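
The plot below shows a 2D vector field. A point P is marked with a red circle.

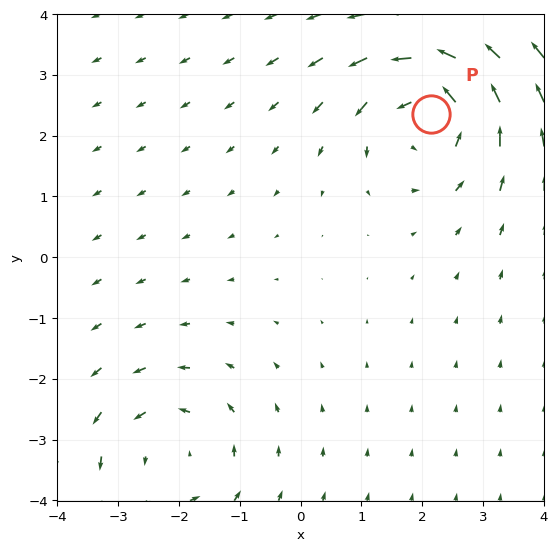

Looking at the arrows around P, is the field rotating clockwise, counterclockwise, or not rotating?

counterclockwise

Near P at (2.1, 2.3) the arrows circulate counterclockwise. The curl (z-component) there is about +4; positive curl means counterclockwise rotation.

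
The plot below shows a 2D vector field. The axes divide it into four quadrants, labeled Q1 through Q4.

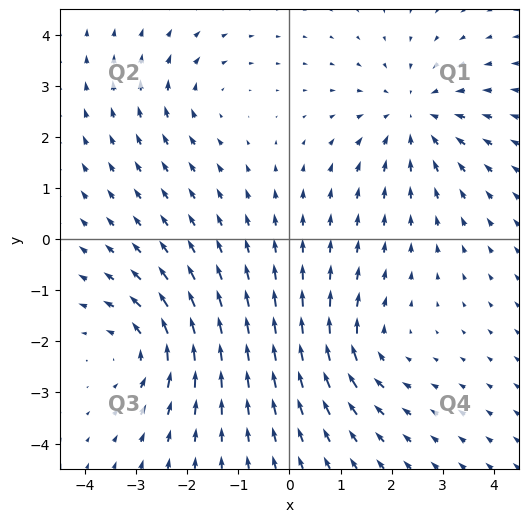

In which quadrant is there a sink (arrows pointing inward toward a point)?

Q1

The sink sits at approximately (2.4, 2.4), which lies in quadrant Q1. The divergence there is about -4, negative as expected for a sink.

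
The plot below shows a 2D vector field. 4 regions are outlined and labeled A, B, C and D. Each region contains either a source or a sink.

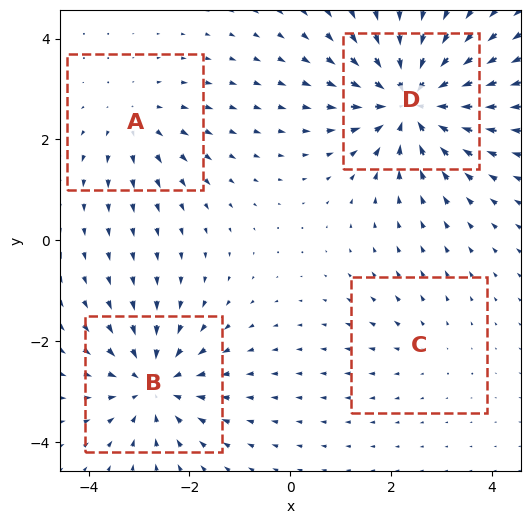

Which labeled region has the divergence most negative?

D

Divergence at each region's feature centre — A: about +3, B: about -5, C: about +2, D: about -7. Region D is most negative.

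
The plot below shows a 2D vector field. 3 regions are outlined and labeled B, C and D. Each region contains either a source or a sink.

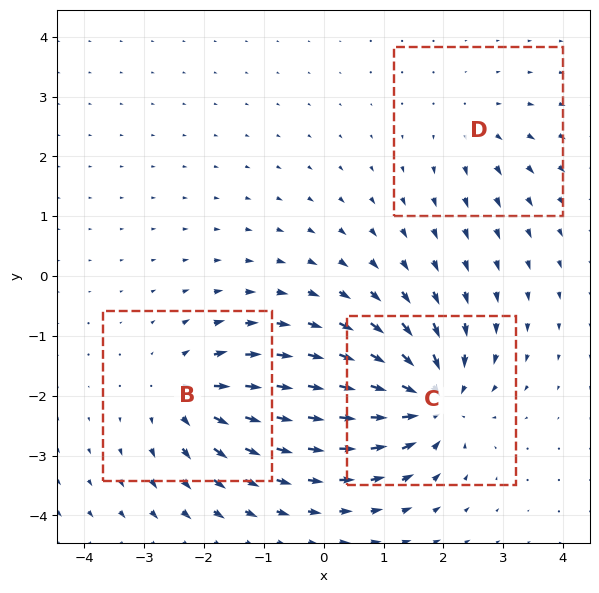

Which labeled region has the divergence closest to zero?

Divergence at each region's feature centre — B: about +4, C: about -6, D: about +2. Region D is closest to zero.

D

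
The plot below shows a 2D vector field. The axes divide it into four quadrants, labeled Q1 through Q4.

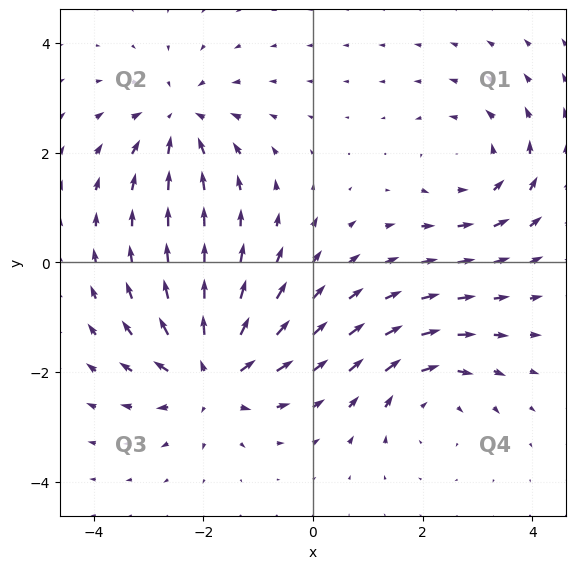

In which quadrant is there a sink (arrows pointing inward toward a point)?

The sink sits at approximately (-2.4, 2.6), which lies in quadrant Q2. The divergence there is about -4, negative as expected for a sink.

Q2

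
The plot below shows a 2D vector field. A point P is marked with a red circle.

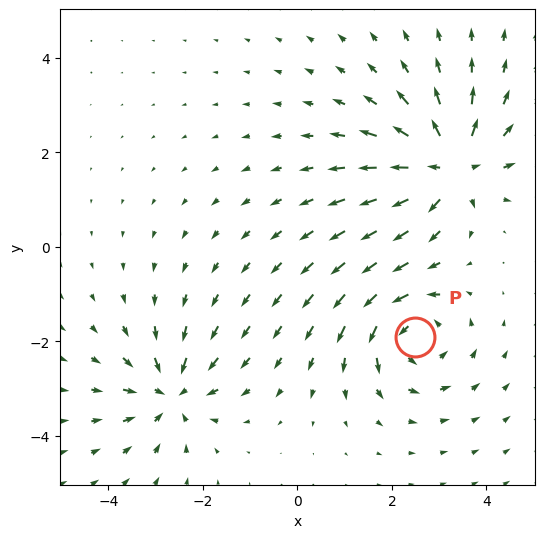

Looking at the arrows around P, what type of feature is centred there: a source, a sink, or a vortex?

At P (2.5, -1.9) the arrows circulate counterclockwise. Divergence ≈0, curl about +5 — near-zero divergence with nonzero curl is a vortex.

vortex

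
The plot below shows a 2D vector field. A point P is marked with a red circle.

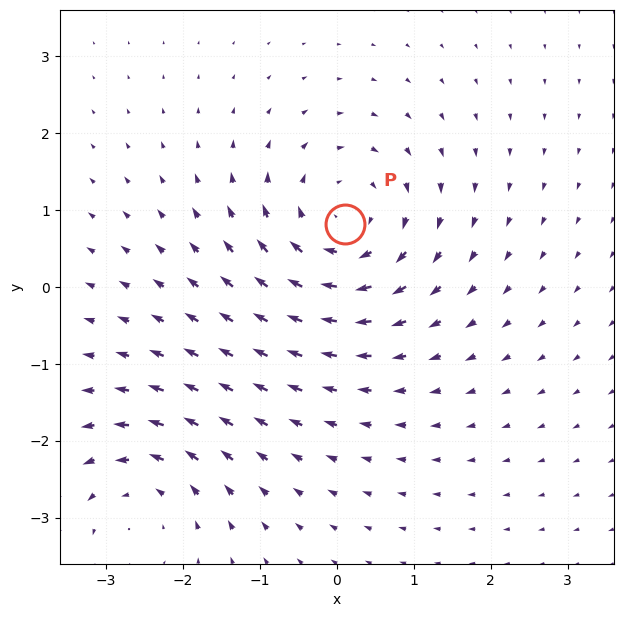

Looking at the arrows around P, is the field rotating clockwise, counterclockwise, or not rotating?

Near P at (0.1, 0.8) the arrows circulate clockwise. The curl (z-component) there is about -4; negative curl means clockwise rotation.

clockwise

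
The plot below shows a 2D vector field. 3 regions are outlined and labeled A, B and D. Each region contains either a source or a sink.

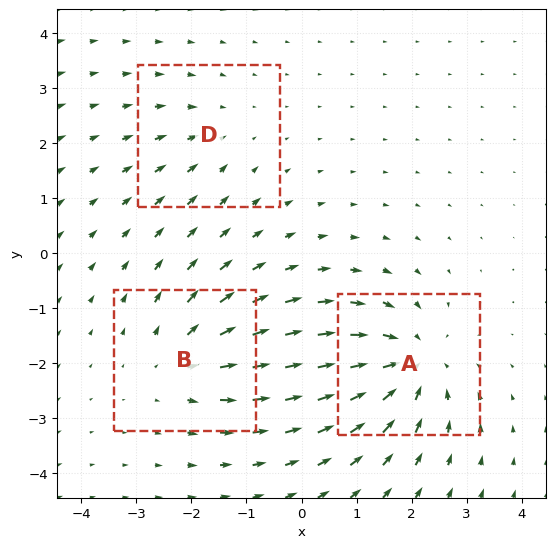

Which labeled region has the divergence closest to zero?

Divergence at each region's feature centre — A: about -5, B: about +3, D: about -2. Region D is closest to zero.

D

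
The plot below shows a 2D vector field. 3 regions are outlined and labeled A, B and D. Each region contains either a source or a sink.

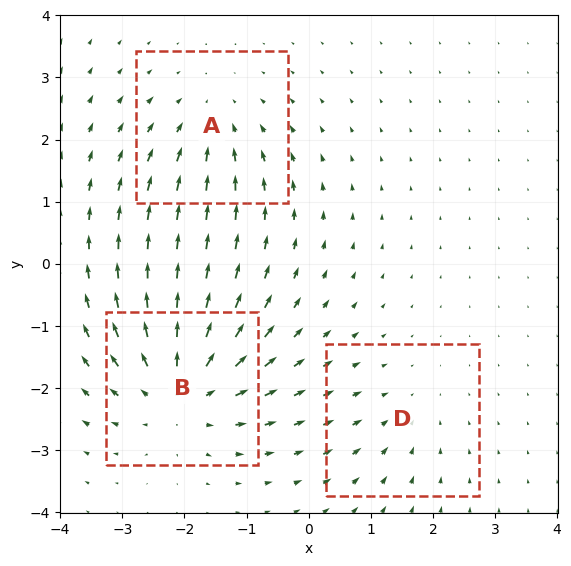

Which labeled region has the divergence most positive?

Divergence at each region's feature centre — A: about -3, B: about +5, D: about -2. Region B is most positive.

B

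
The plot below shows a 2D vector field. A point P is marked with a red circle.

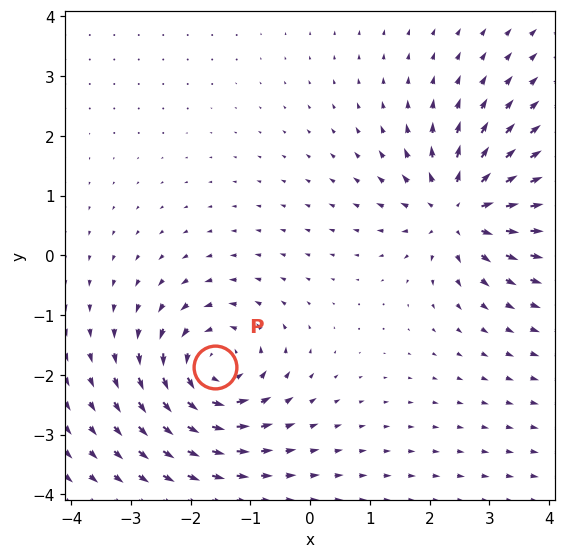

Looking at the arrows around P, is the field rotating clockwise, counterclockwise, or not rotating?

counterclockwise

Near P at (-1.6, -1.9) the arrows circulate counterclockwise. The curl (z-component) there is about +5; positive curl means counterclockwise rotation.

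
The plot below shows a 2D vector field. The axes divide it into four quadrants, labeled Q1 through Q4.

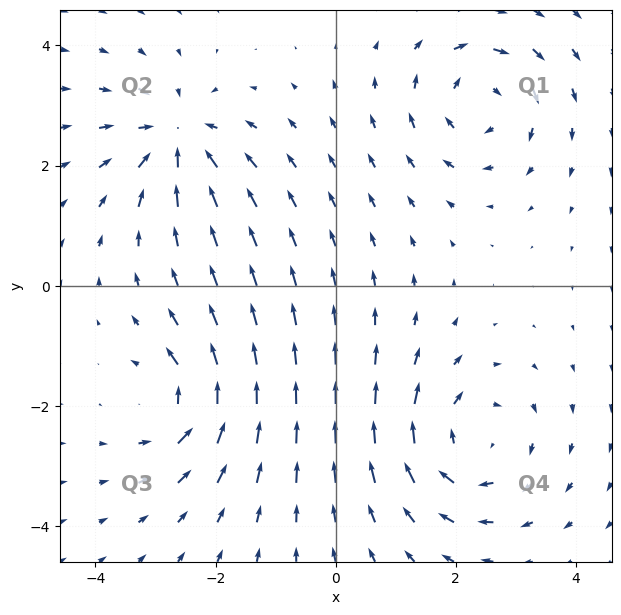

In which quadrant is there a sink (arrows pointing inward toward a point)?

The sink sits at approximately (-2.6, 2.5), which lies in quadrant Q2. The divergence there is about -5, negative as expected for a sink.

Q2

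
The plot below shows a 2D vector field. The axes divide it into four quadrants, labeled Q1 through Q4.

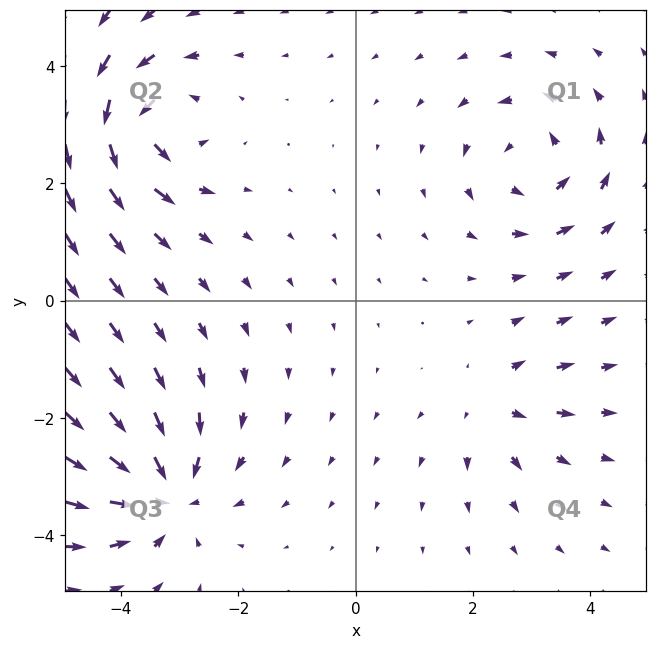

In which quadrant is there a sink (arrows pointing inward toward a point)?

The sink sits at approximately (-3.3, -3.3), which lies in quadrant Q3. The divergence there is about -5, negative as expected for a sink.

Q3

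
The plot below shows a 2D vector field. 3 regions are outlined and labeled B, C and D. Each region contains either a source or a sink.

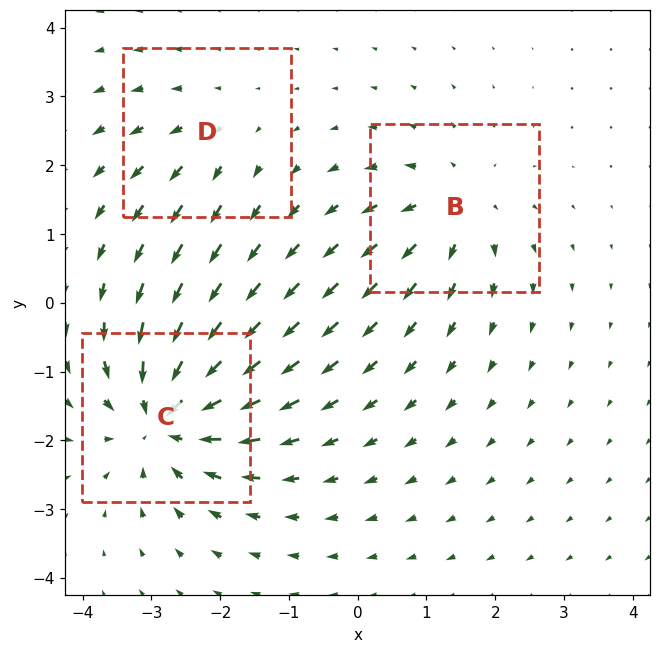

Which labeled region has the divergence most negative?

C

Divergence at each region's feature centre — B: about +3, C: about -6, D: about +2. Region C is most negative.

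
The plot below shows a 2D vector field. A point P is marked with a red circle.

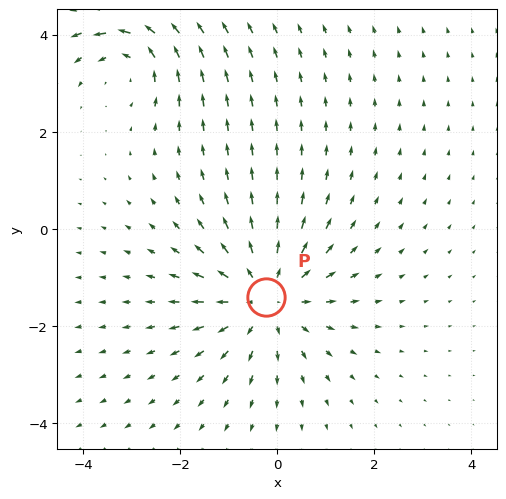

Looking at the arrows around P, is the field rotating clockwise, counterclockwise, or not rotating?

Near P at (-0.2, -1.4) the arrows show no circulation. The curl there is ≈0.

not rotating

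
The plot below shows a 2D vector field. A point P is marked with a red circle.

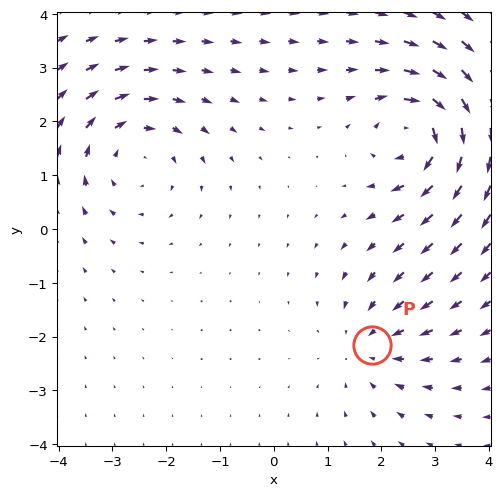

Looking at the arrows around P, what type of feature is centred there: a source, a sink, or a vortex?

At P (1.8, -2.2) the arrows converge inward. Divergence about -3, curl ≈0 — negative divergence with near-zero curl is a sink.

sink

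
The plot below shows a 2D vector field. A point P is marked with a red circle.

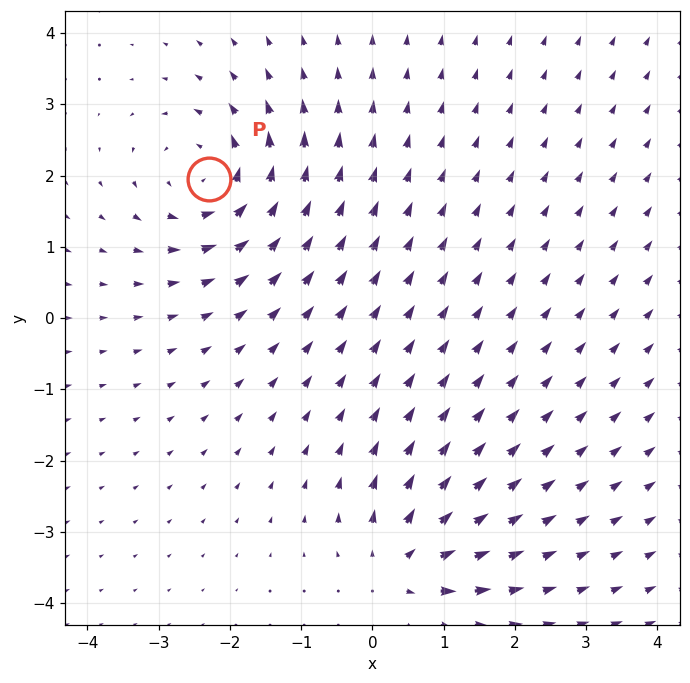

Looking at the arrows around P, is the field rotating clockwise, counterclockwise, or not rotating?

counterclockwise

Near P at (-2.3, 1.9) the arrows circulate counterclockwise. The curl (z-component) there is about +5; positive curl means counterclockwise rotation.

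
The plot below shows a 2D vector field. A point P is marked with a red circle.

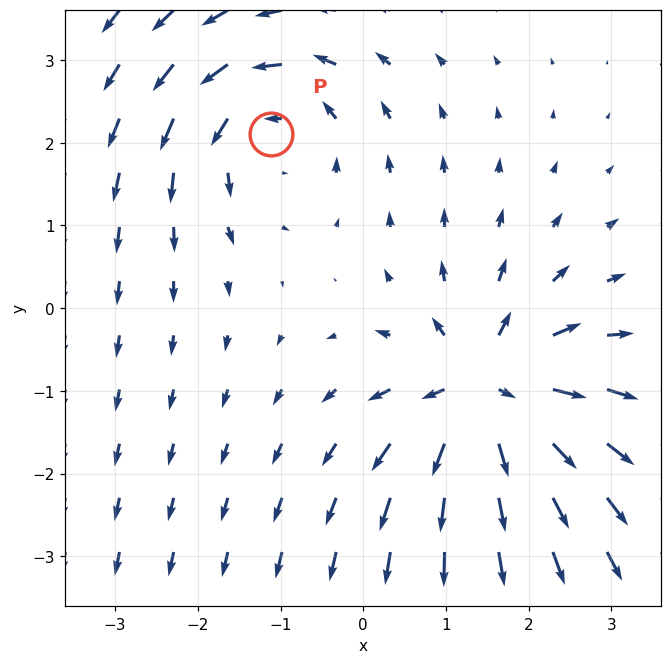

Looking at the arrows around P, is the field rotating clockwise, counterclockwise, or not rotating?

Near P at (-1.1, 2.1) the arrows circulate counterclockwise. The curl (z-component) there is about +4; positive curl means counterclockwise rotation.

counterclockwise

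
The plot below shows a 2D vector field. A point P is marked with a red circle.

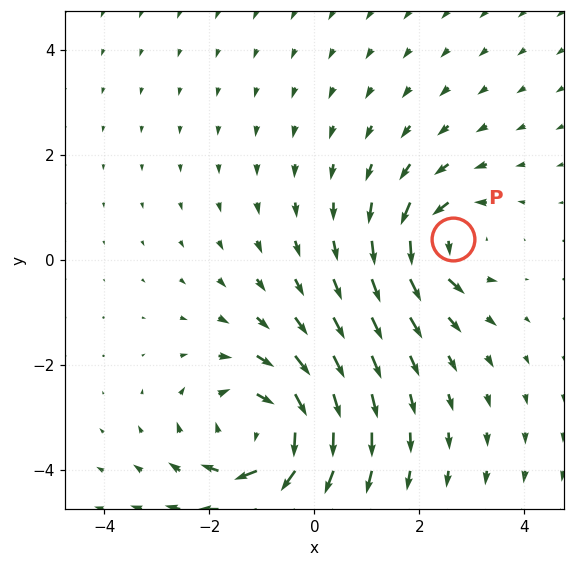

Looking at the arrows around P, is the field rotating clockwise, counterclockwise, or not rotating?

counterclockwise

Near P at (2.6, 0.4) the arrows circulate counterclockwise. The curl (z-component) there is about +4; positive curl means counterclockwise rotation.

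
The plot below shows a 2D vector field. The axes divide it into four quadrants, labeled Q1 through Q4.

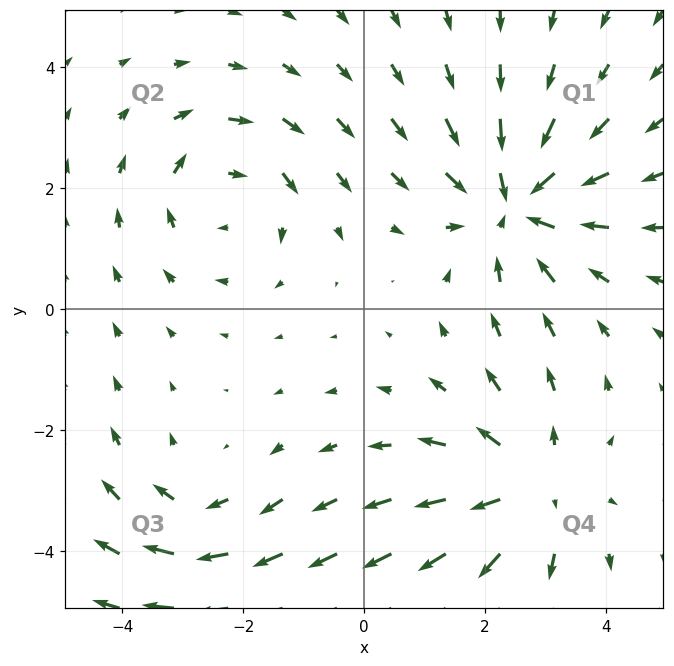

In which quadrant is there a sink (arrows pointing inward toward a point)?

Q1

The sink sits at approximately (2.5, 1.7), which lies in quadrant Q1. The divergence there is about -4, negative as expected for a sink.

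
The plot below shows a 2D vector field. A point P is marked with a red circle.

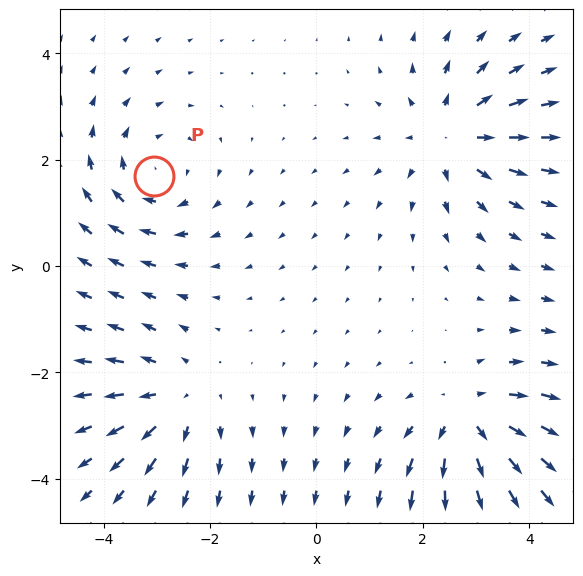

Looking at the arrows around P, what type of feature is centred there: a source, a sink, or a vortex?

At P (-3.0, 1.7) the arrows circulate clockwise. Divergence ≈0, curl about -4 — near-zero divergence with nonzero curl is a vortex.

vortex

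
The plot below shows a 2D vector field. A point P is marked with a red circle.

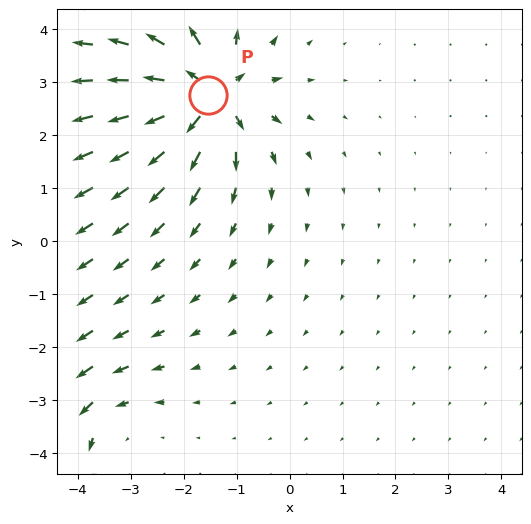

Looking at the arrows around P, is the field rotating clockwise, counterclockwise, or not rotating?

not rotating

Near P at (-1.5, 2.8) the arrows show no circulation. The curl there is ≈0.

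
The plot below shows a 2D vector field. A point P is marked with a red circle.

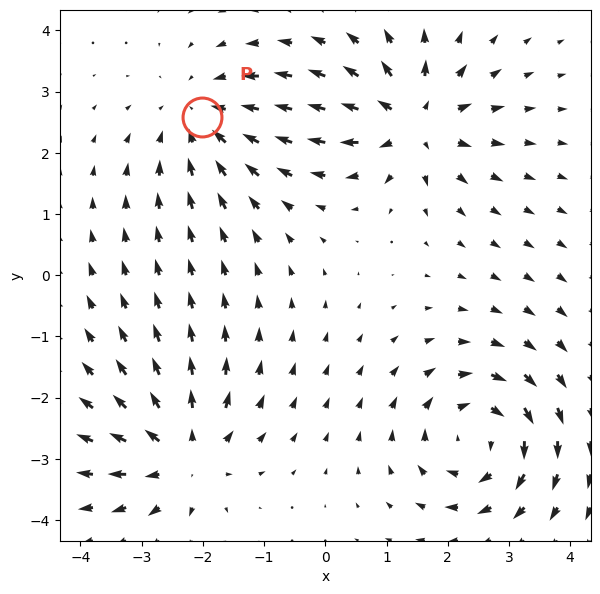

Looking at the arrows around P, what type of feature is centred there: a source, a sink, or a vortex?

sink

At P (-2.0, 2.6) the arrows converge inward. Divergence about -4, curl ≈0 — negative divergence with near-zero curl is a sink.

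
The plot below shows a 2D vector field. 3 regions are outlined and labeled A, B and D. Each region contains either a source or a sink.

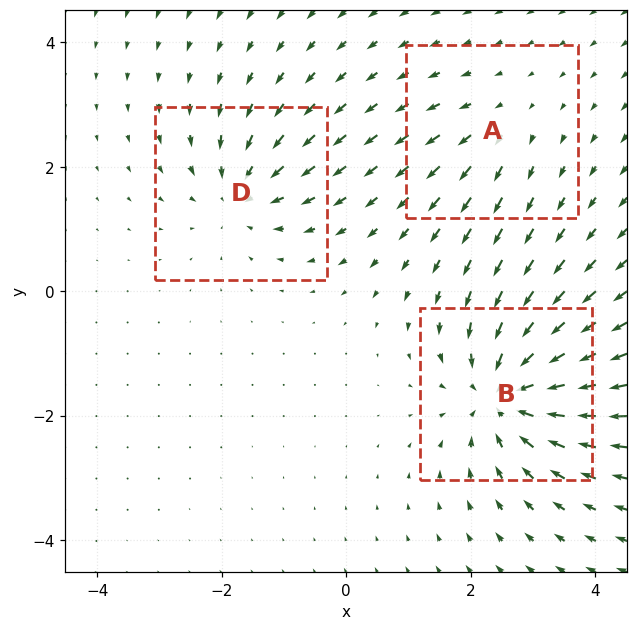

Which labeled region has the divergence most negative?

B

Divergence at each region's feature centre — A: about +2, B: about -6, D: about -4. Region B is most negative.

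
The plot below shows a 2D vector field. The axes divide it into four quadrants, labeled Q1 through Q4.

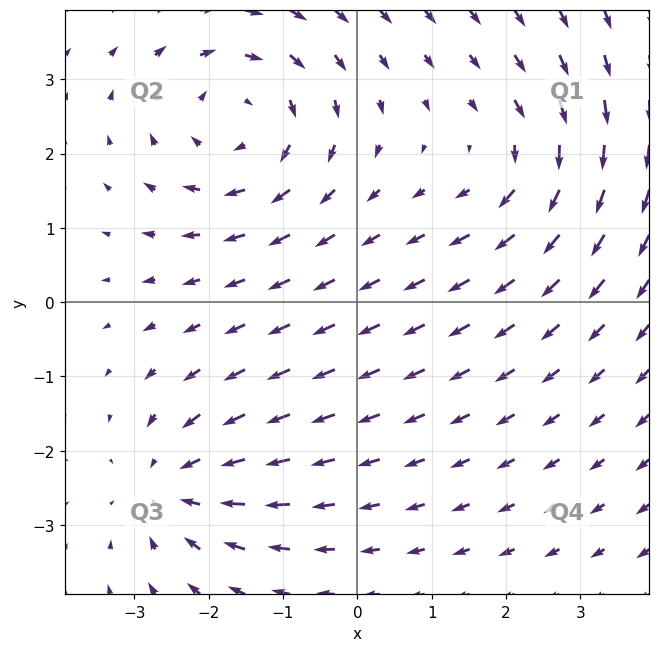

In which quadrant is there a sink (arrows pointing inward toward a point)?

The sink sits at approximately (-2.5, -2.5), which lies in quadrant Q3. The divergence there is about -3, negative as expected for a sink.

Q3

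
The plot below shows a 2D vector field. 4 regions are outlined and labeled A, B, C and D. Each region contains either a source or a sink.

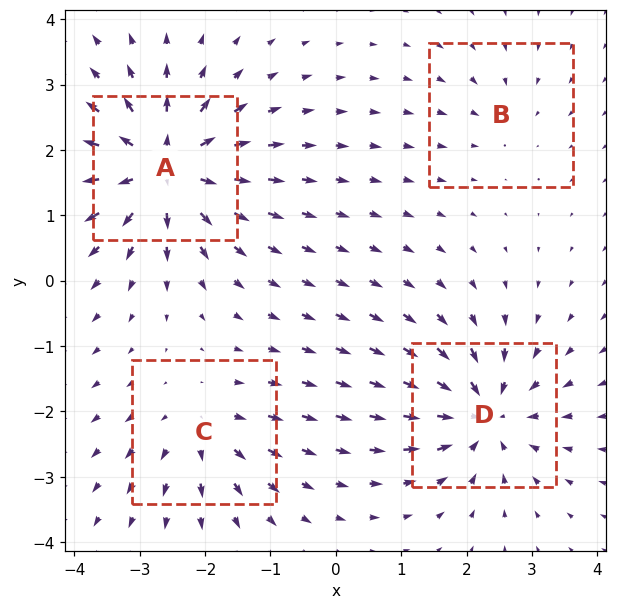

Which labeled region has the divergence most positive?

A

Divergence at each region's feature centre — A: about +8, B: about -2, C: about +4, D: about -7. Region A is most positive.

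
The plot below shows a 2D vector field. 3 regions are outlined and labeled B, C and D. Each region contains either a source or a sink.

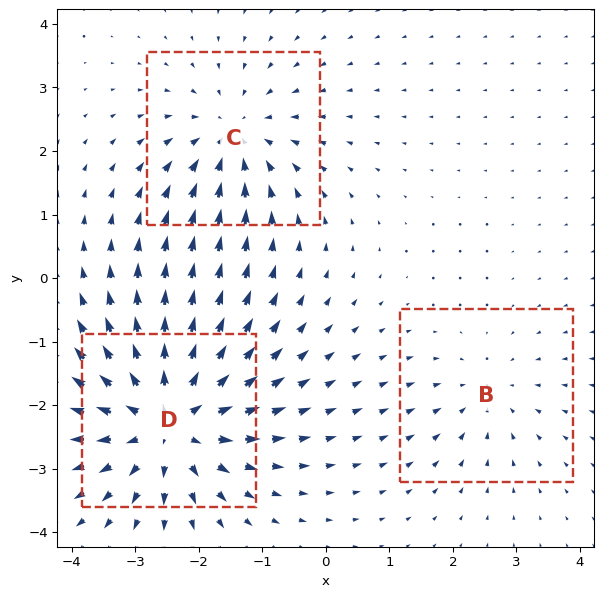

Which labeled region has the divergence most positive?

D

Divergence at each region's feature centre — B: about -2, C: about -3, D: about +5. Region D is most positive.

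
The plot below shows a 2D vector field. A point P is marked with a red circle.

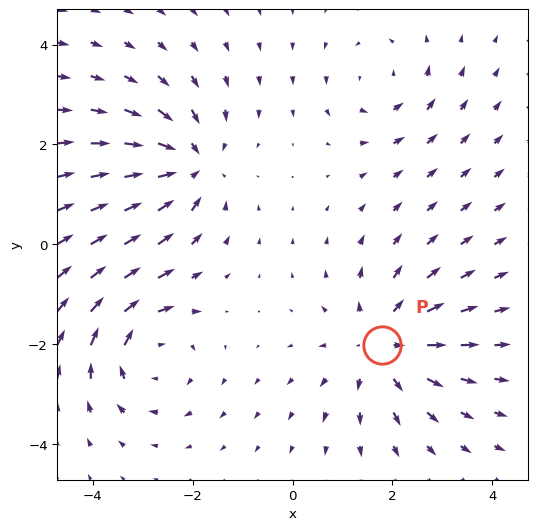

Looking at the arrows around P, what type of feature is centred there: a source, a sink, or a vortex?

source

At P (1.8, -2.0) the arrows spread outward. Divergence about +4, curl ≈0 — positive divergence with near-zero curl is a source.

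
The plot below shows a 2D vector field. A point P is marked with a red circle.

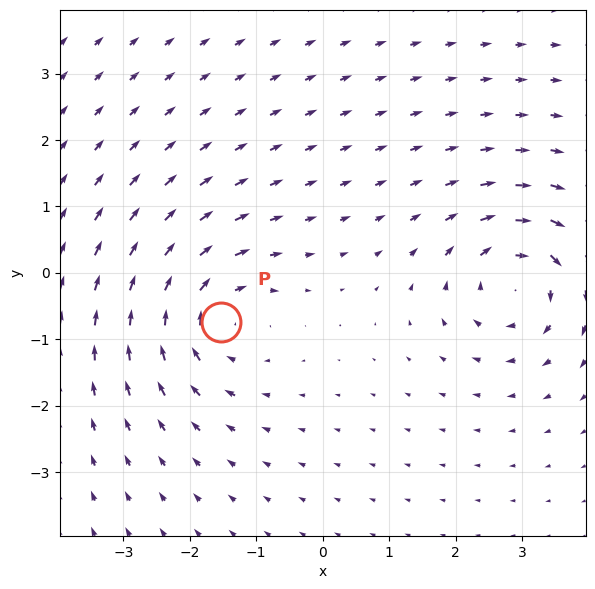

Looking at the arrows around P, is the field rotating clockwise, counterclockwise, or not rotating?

Near P at (-1.5, -0.7) the arrows circulate clockwise. The curl (z-component) there is about -5; negative curl means clockwise rotation.

clockwise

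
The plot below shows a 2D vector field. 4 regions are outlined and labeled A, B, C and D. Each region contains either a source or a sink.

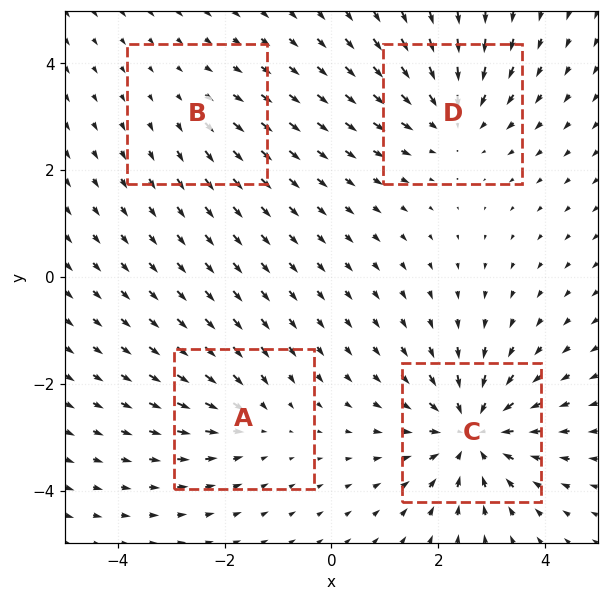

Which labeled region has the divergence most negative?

C

Divergence at each region's feature centre — A: about -3, B: about +2, C: about -7, D: about -5. Region C is most negative.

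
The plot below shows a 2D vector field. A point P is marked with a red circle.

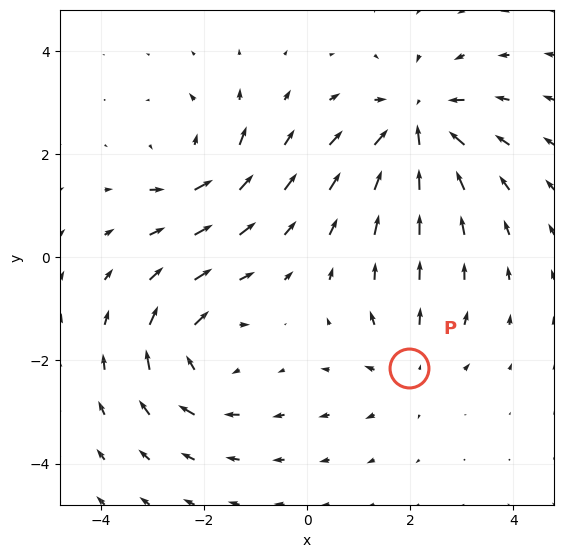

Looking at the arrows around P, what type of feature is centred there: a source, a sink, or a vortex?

source

At P (2.0, -2.2) the arrows spread outward. Divergence about +3, curl ≈0 — positive divergence with near-zero curl is a source.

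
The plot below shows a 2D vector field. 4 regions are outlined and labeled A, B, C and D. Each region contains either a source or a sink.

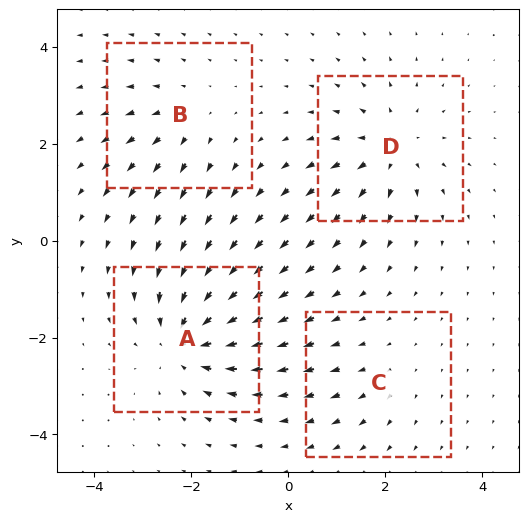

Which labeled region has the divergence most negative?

A

Divergence at each region's feature centre — A: about -6, B: about +3, C: about +2, D: about +5. Region A is most negative.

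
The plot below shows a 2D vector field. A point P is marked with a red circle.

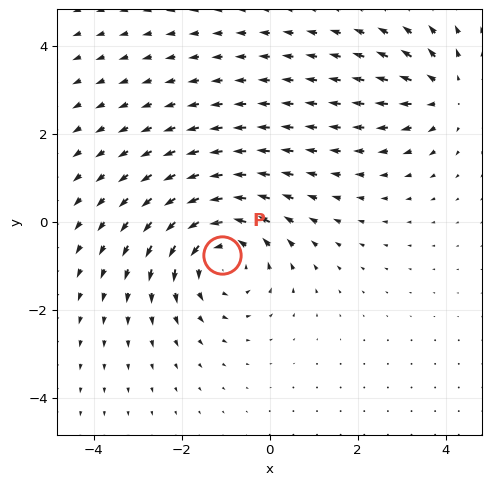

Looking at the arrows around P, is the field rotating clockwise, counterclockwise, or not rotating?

counterclockwise

Near P at (-1.1, -0.8) the arrows circulate counterclockwise. The curl (z-component) there is about +4; positive curl means counterclockwise rotation.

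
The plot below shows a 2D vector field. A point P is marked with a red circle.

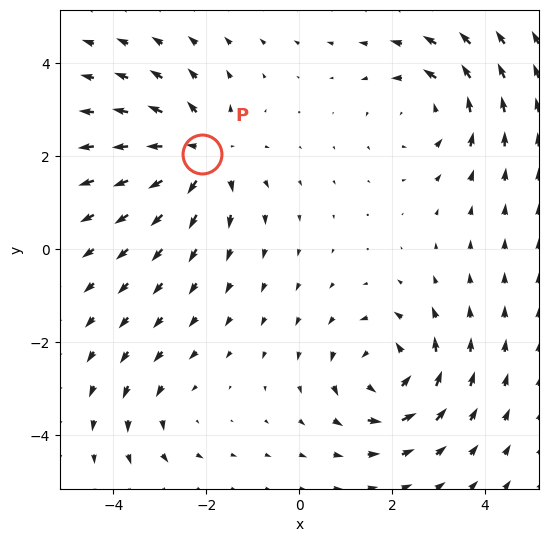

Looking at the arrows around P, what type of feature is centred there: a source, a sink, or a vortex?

At P (-2.1, 2.0) the arrows spread outward. Divergence about +5, curl ≈0 — positive divergence with near-zero curl is a source.

source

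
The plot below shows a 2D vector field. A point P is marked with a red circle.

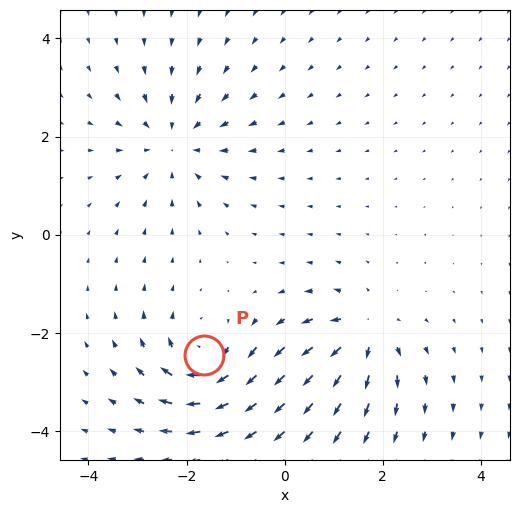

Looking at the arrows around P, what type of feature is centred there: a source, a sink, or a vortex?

At P (-1.6, -2.5) the arrows circulate clockwise. Divergence ≈0, curl about -6 — near-zero divergence with nonzero curl is a vortex.

vortex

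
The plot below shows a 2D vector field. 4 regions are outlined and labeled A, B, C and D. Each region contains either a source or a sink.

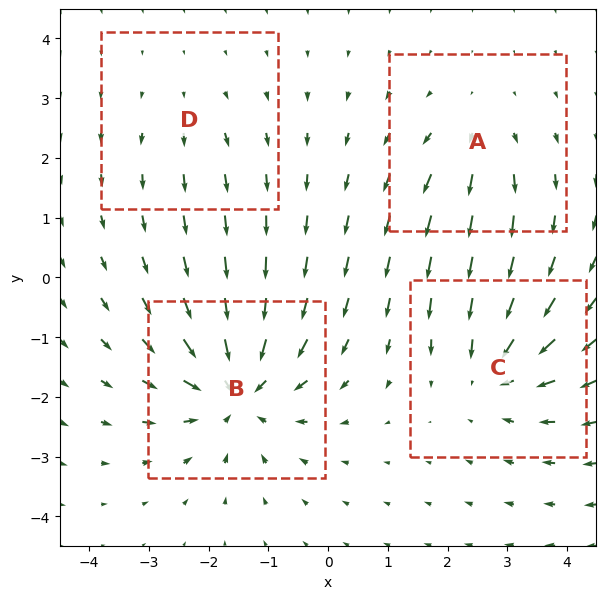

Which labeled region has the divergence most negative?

Divergence at each region's feature centre — A: about +3, B: about -7, C: about -5, D: about +2. Region B is most negative.

B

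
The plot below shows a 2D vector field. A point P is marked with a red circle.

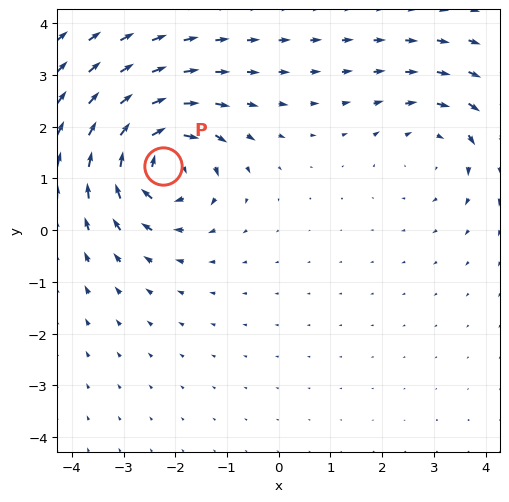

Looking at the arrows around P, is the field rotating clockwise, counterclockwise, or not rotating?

clockwise

Near P at (-2.2, 1.2) the arrows circulate clockwise. The curl (z-component) there is about -6; negative curl means clockwise rotation.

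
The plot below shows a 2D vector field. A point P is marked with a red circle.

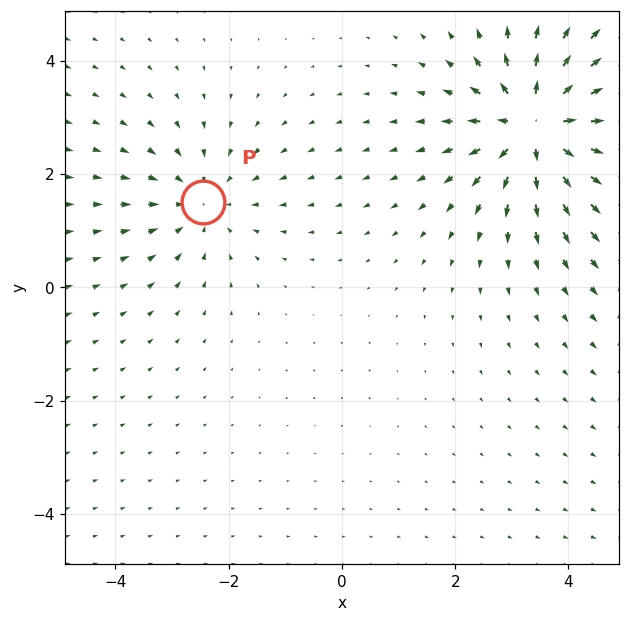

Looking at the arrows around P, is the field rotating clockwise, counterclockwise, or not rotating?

Near P at (-2.5, 1.5) the arrows show no circulation. The curl there is ≈0.

not rotating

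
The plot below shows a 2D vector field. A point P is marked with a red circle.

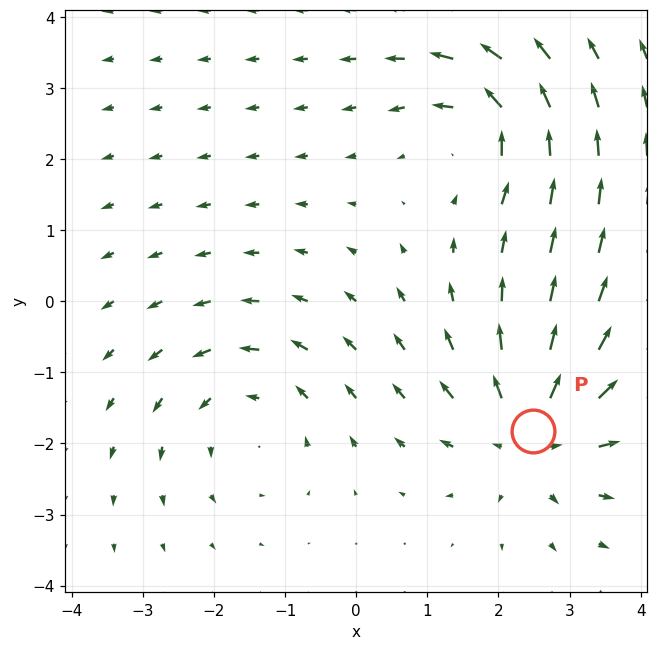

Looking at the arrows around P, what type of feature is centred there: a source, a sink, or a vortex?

source

At P (2.5, -1.8) the arrows spread outward. Divergence about +5, curl ≈0 — positive divergence with near-zero curl is a source.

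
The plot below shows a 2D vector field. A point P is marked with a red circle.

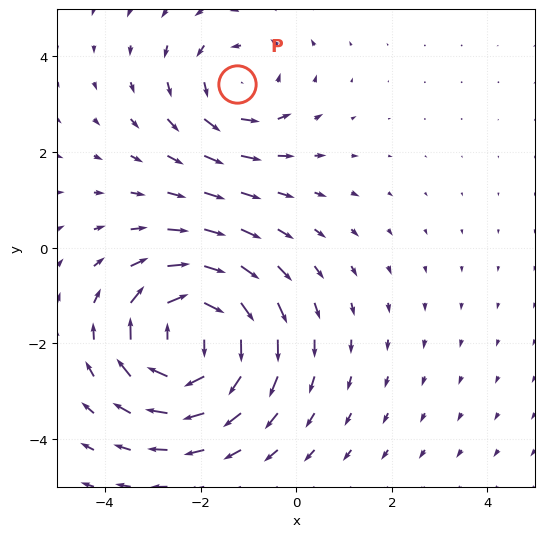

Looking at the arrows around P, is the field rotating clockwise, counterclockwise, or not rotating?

Near P at (-1.2, 3.4) the arrows circulate counterclockwise. The curl (z-component) there is about +2; positive curl means counterclockwise rotation.

counterclockwise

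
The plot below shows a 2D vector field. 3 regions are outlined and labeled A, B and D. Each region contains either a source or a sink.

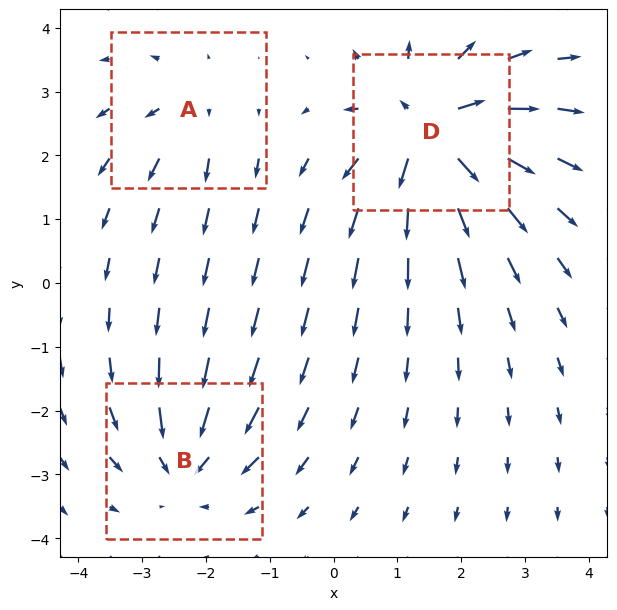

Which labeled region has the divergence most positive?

Divergence at each region's feature centre — A: about +3, B: about -4, D: about +6. Region D is most positive.

D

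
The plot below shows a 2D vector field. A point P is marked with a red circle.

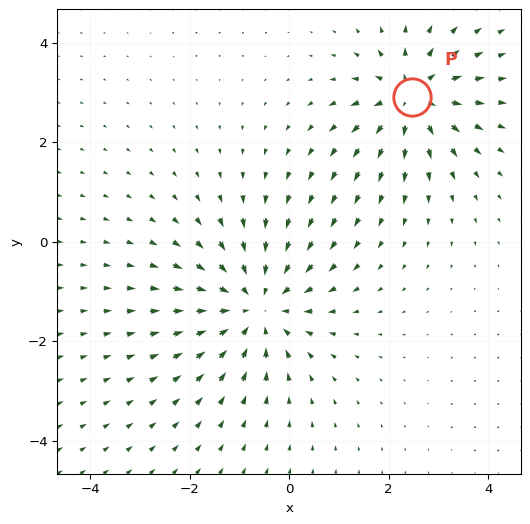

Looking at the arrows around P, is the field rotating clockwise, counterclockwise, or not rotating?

Near P at (2.5, 2.9) the arrows show no circulation. The curl there is ≈0.

not rotating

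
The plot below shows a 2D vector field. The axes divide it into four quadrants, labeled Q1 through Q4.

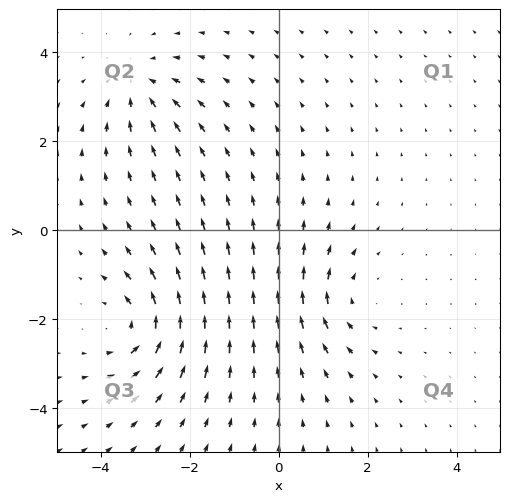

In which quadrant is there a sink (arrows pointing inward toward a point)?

The sink sits at approximately (-3.2, 3.3), which lies in quadrant Q2. The divergence there is about -3, negative as expected for a sink.

Q2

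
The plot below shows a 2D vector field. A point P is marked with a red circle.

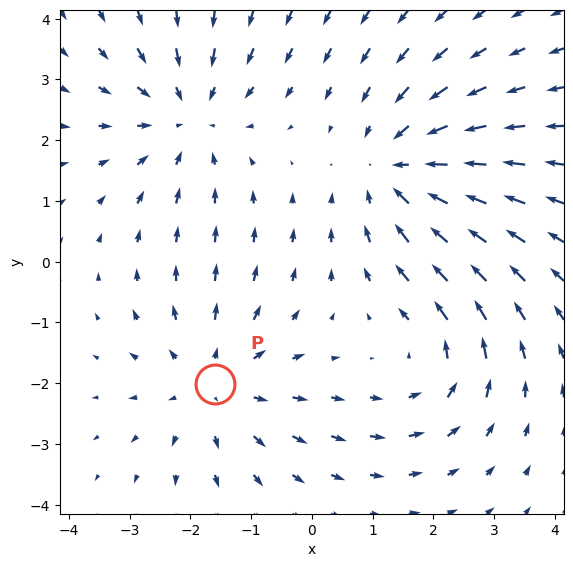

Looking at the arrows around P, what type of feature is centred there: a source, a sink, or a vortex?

At P (-1.6, -2.0) the arrows spread outward. Divergence about +3, curl ≈0 — positive divergence with near-zero curl is a source.

source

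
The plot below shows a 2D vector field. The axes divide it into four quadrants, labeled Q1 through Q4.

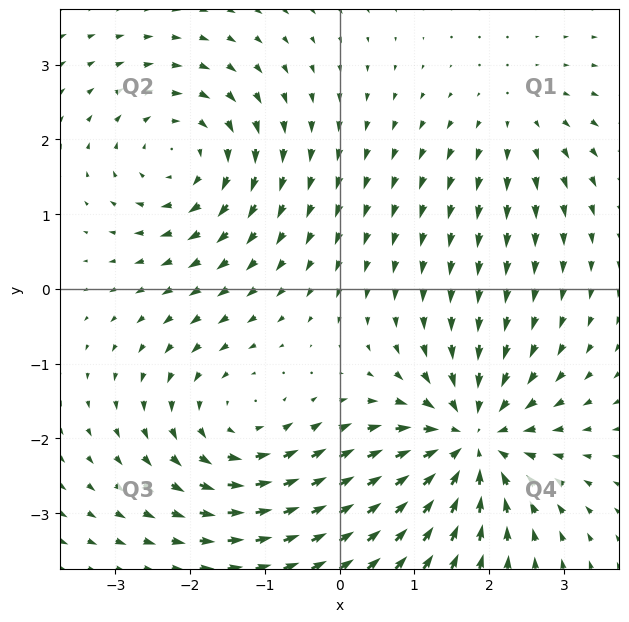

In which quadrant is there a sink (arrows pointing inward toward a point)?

Q4

The sink sits at approximately (1.8, -2.0), which lies in quadrant Q4. The divergence there is about -6, negative as expected for a sink.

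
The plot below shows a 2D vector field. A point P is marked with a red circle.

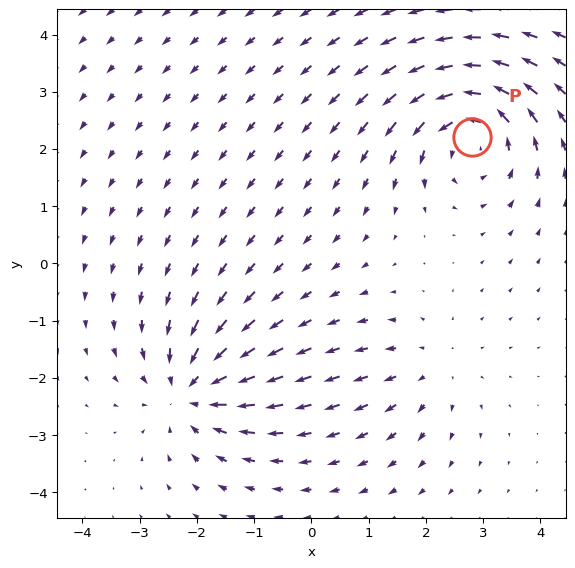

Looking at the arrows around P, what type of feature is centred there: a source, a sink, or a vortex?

vortex

At P (2.8, 2.2) the arrows circulate counterclockwise. Divergence ≈0, curl about +6 — near-zero divergence with nonzero curl is a vortex.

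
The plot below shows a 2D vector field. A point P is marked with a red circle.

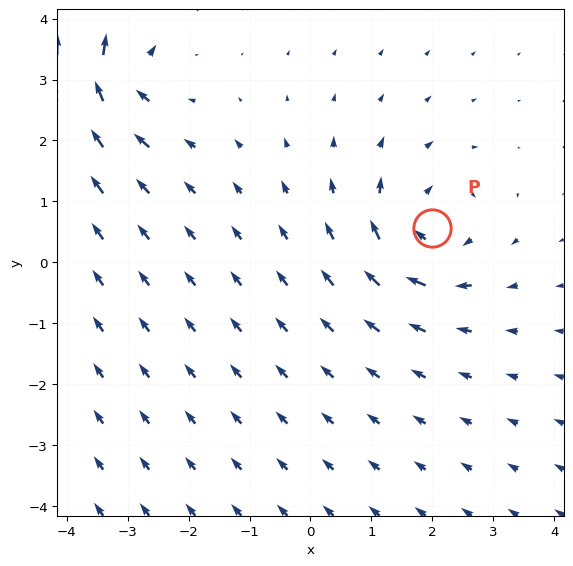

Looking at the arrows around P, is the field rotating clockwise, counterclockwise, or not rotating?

Near P at (2.0, 0.6) the arrows circulate clockwise. The curl (z-component) there is about -4; negative curl means clockwise rotation.

clockwise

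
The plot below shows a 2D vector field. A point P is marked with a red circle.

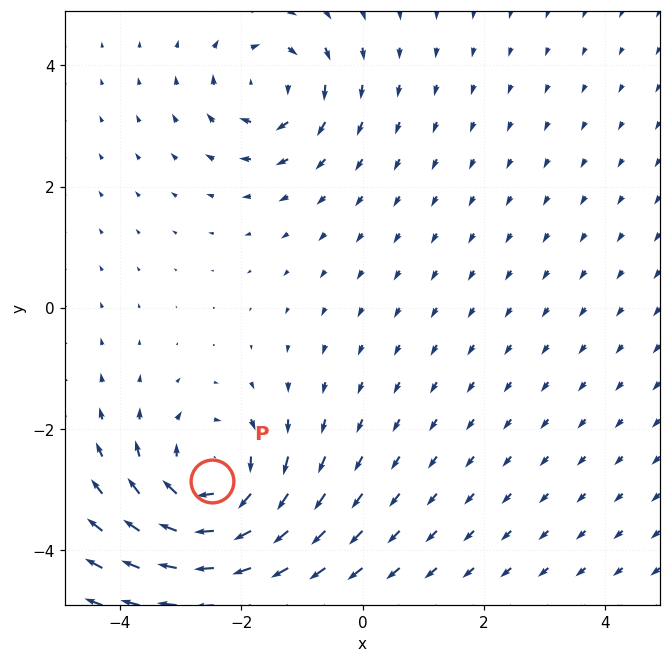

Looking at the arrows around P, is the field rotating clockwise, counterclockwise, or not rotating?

clockwise

Near P at (-2.5, -2.9) the arrows circulate clockwise. The curl (z-component) there is about -5; negative curl means clockwise rotation.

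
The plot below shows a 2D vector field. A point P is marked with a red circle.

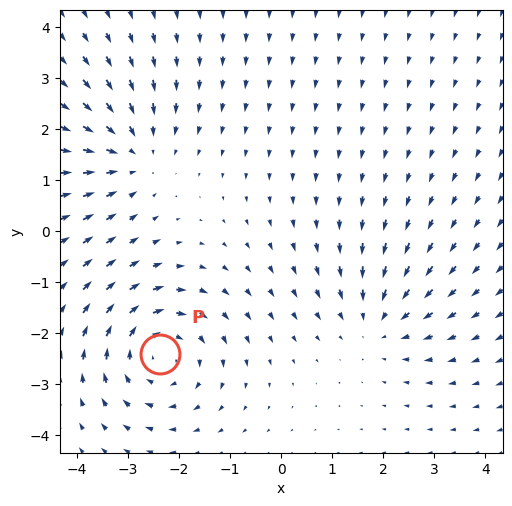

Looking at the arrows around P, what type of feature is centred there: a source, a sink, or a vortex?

vortex

At P (-2.4, -2.4) the arrows circulate clockwise. Divergence ≈0, curl about -4 — near-zero divergence with nonzero curl is a vortex.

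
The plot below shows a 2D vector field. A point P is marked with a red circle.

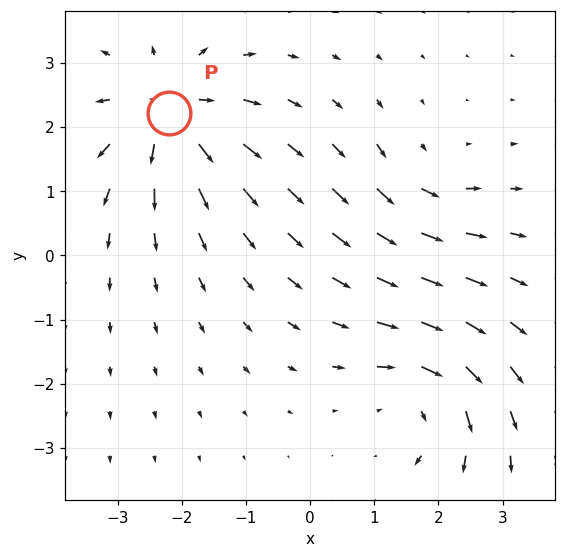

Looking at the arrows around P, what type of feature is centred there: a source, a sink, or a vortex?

At P (-2.2, 2.2) the arrows spread outward. Divergence about +5, curl ≈0 — positive divergence with near-zero curl is a source.

source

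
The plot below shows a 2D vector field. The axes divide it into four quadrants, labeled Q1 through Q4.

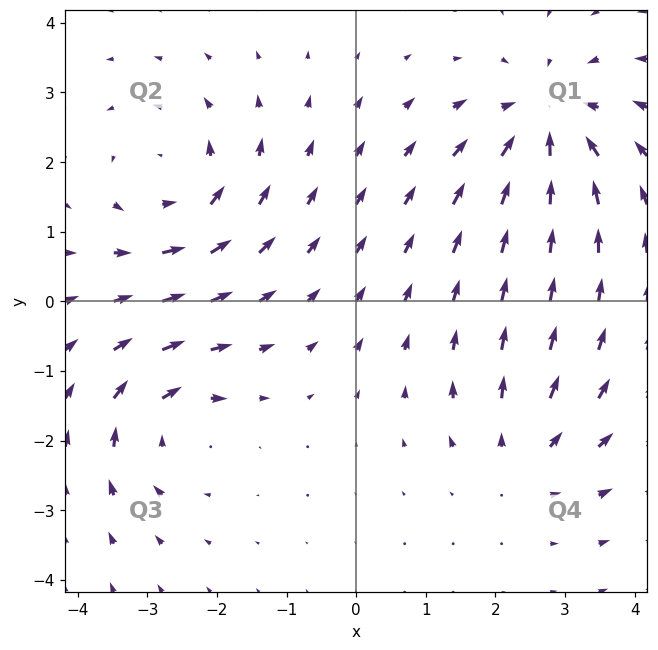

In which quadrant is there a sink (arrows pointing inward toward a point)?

The sink sits at approximately (2.7, 2.6), which lies in quadrant Q1. The divergence there is about -5, negative as expected for a sink.

Q1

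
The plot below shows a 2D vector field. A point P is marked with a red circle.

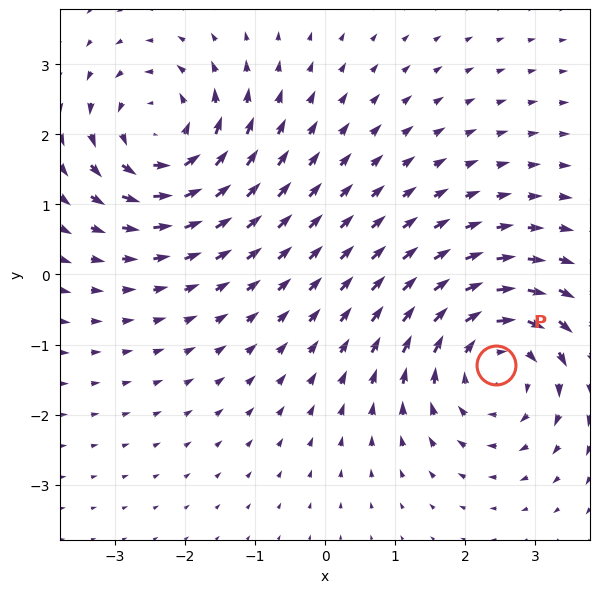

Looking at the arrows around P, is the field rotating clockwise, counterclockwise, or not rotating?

Near P at (2.4, -1.3) the arrows circulate clockwise. The curl (z-component) there is about -4; negative curl means clockwise rotation.

clockwise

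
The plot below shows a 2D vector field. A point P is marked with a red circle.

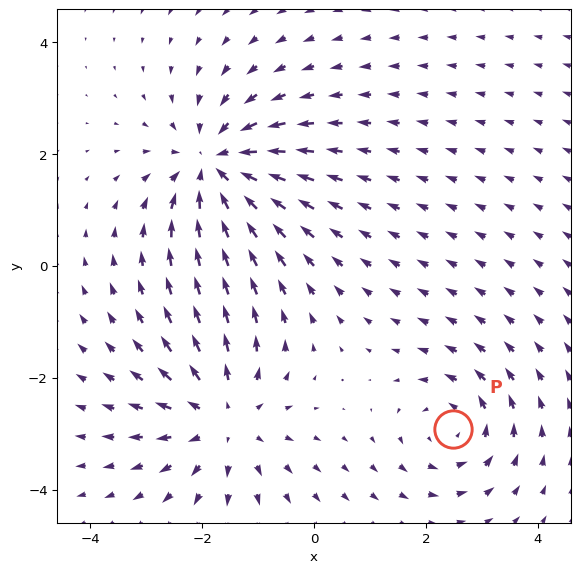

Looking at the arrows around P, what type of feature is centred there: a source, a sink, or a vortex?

At P (2.5, -2.9) the arrows circulate counterclockwise. Divergence ≈0, curl about +4 — near-zero divergence with nonzero curl is a vortex.

vortex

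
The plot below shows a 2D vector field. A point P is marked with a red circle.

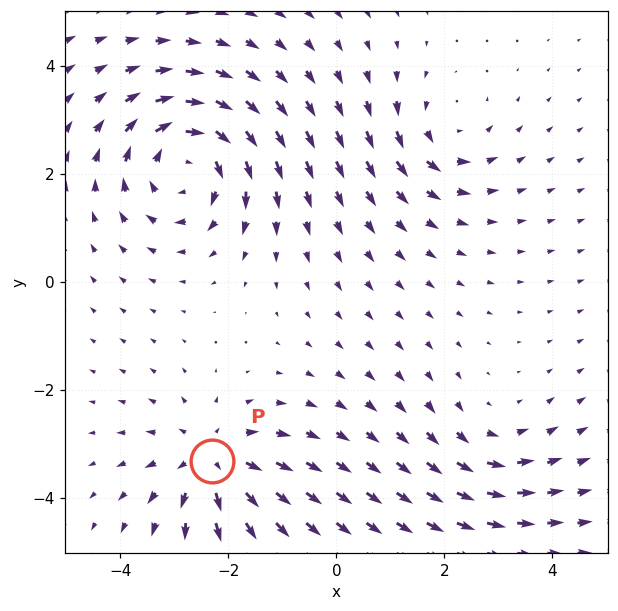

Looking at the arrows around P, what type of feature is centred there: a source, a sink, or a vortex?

source

At P (-2.3, -3.3) the arrows spread outward. Divergence about +4, curl ≈0 — positive divergence with near-zero curl is a source.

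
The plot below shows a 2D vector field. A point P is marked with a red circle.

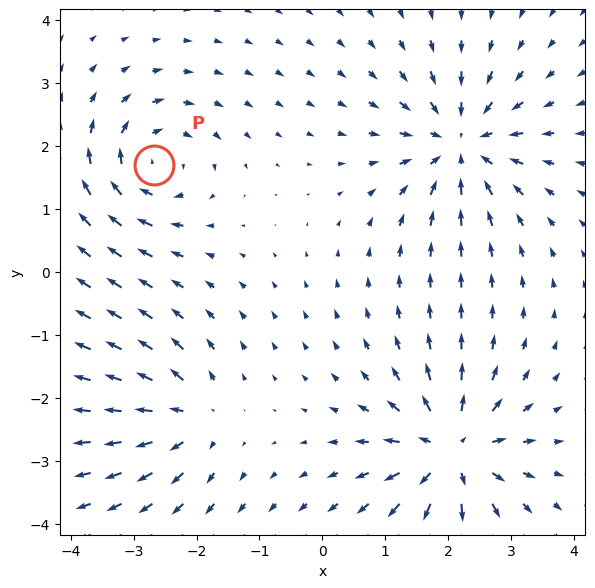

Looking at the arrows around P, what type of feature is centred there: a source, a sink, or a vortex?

At P (-2.7, 1.7) the arrows circulate clockwise. Divergence ≈0, curl about -5 — near-zero divergence with nonzero curl is a vortex.

vortex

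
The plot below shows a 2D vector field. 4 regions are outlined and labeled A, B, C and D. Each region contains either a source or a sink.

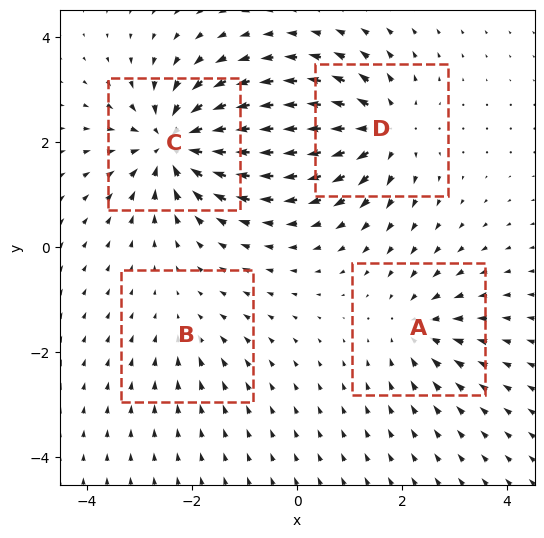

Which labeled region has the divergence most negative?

C

Divergence at each region's feature centre — A: about -4, B: about -2, C: about -8, D: about +6. Region C is most negative.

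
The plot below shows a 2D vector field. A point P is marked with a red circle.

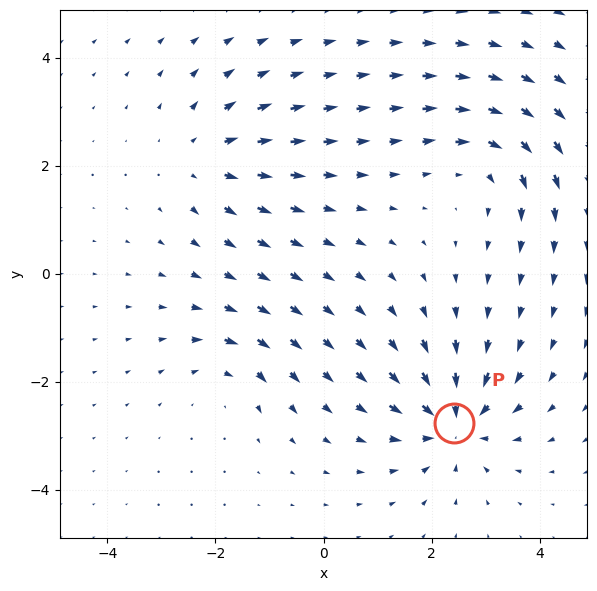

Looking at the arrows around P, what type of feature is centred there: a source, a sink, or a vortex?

At P (2.4, -2.8) the arrows converge inward. Divergence about -6, curl ≈0 — negative divergence with near-zero curl is a sink.

sink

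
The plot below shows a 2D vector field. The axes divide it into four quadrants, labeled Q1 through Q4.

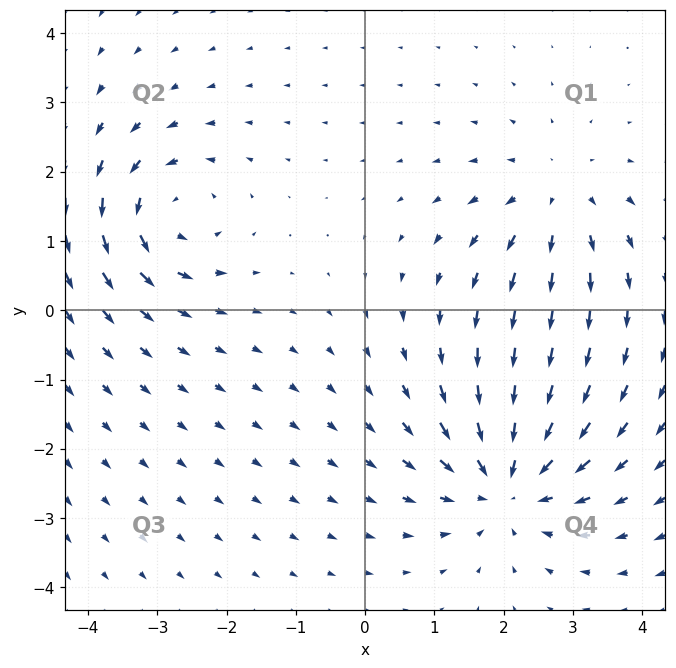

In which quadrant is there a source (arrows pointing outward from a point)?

Q1

The source sits at approximately (2.8, 1.6), which lies in quadrant Q1. The divergence there is about +3, positive as expected for a source.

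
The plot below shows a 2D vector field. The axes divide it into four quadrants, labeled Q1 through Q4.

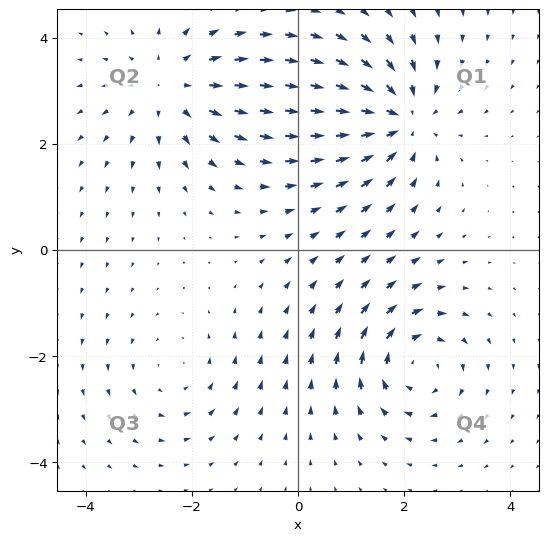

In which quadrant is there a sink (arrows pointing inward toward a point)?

Q1

The sink sits at approximately (1.9, 2.5), which lies in quadrant Q1. The divergence there is about -5, negative as expected for a sink.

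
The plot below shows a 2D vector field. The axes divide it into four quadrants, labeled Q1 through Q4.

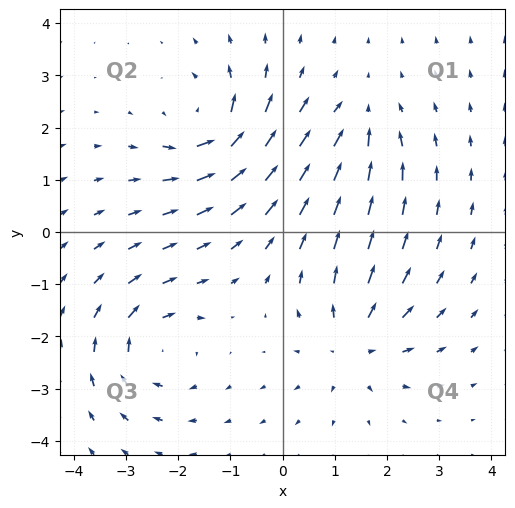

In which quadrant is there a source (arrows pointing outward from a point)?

The source sits at approximately (1.4, -2.1), which lies in quadrant Q4. The divergence there is about +5, positive as expected for a source.

Q4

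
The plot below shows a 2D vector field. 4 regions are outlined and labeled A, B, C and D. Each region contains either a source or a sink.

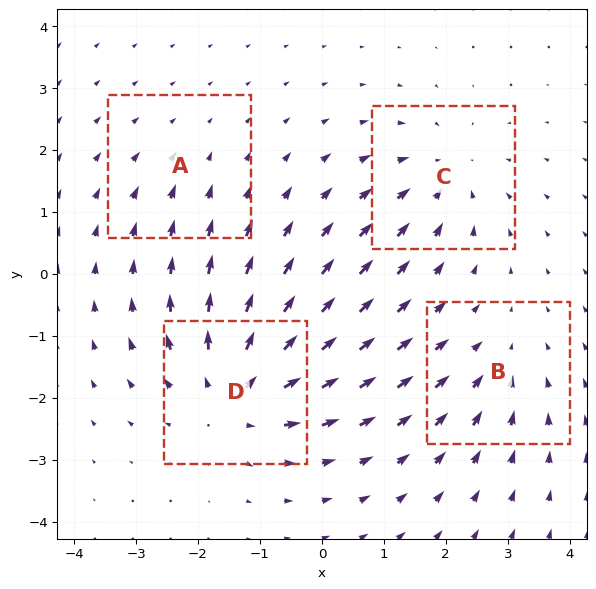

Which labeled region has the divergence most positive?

Divergence at each region's feature centre — A: about -2, B: about -3, C: about -4, D: about +6. Region D is most positive.

D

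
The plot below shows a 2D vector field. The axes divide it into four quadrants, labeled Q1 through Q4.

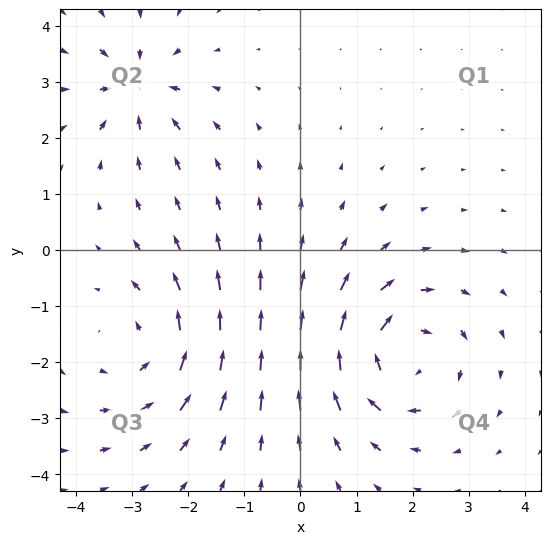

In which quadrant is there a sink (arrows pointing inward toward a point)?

The sink sits at approximately (-2.9, 2.9), which lies in quadrant Q2. The divergence there is about -5, negative as expected for a sink.

Q2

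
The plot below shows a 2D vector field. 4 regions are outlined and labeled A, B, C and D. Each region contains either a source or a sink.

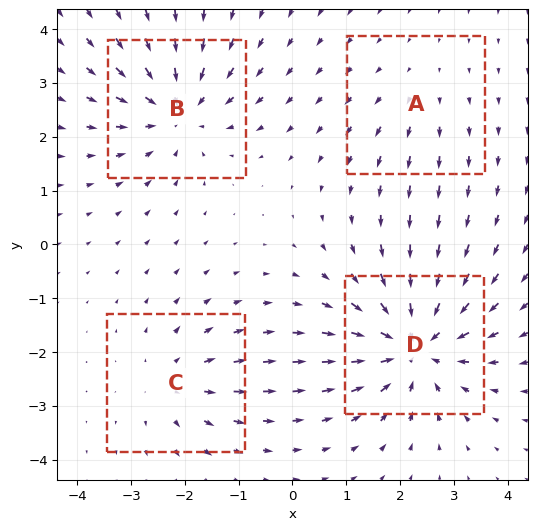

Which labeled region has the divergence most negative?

Divergence at each region's feature centre — A: about +2, B: about -5, C: about +3, D: about -6. Region D is most negative.

D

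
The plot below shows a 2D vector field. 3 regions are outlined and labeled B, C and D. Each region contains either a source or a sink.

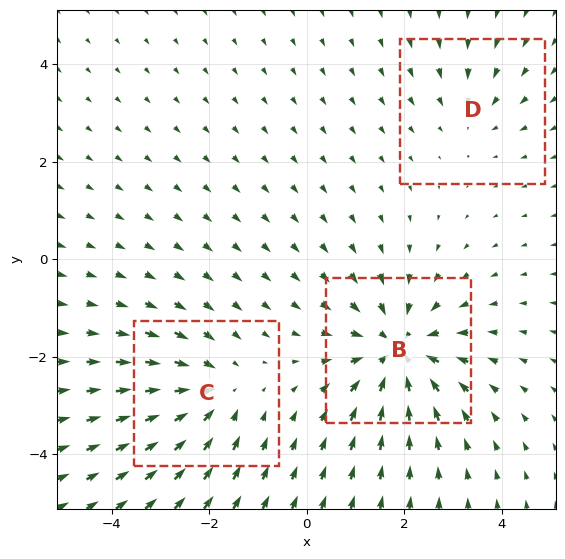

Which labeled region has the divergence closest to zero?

Divergence at each region's feature centre — B: about -5, C: about -3, D: about -2. Region D is closest to zero.

D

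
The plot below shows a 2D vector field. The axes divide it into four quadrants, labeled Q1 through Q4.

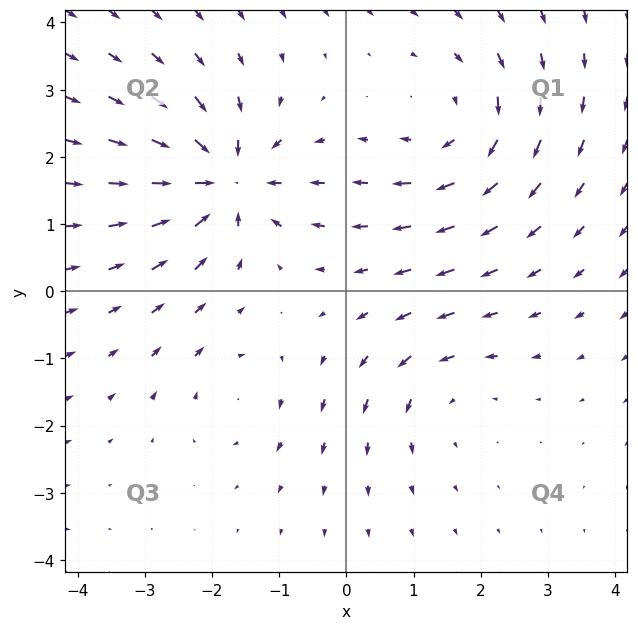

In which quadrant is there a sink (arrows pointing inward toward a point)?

The sink sits at approximately (-1.8, 1.6), which lies in quadrant Q2. The divergence there is about -7, negative as expected for a sink.

Q2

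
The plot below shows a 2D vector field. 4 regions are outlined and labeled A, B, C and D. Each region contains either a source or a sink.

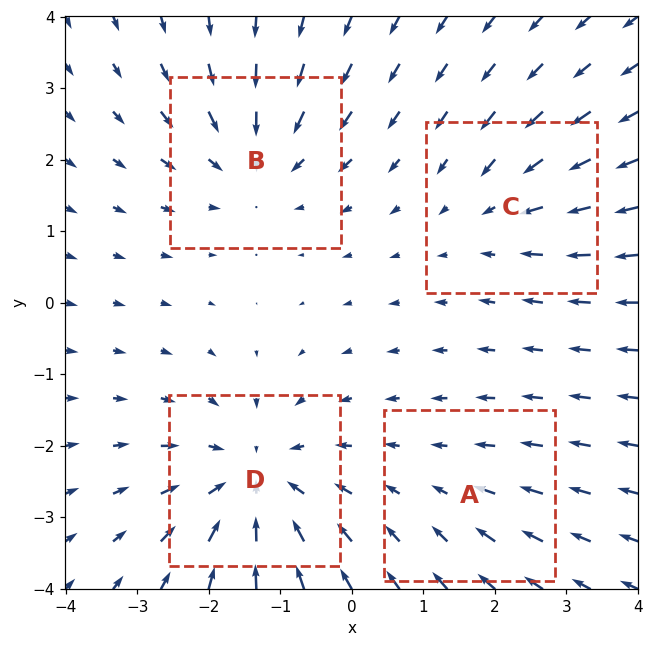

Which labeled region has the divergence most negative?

D

Divergence at each region's feature centre — A: about -2, B: about -5, C: about -3, D: about -6. Region D is most negative.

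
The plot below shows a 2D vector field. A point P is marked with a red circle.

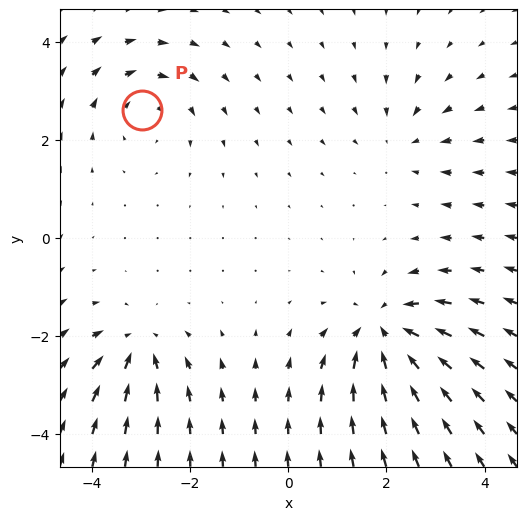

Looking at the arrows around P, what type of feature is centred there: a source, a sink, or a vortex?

vortex

At P (-3.0, 2.6) the arrows circulate clockwise. Divergence ≈0, curl about -3 — near-zero divergence with nonzero curl is a vortex.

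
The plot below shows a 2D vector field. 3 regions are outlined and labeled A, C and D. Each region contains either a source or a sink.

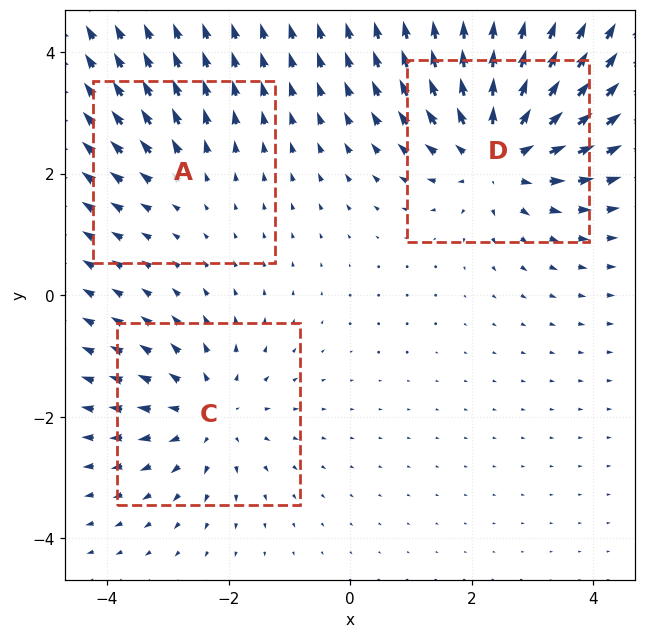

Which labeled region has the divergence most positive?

D

Divergence at each region's feature centre — A: about +2, C: about +3, D: about +4. Region D is most positive.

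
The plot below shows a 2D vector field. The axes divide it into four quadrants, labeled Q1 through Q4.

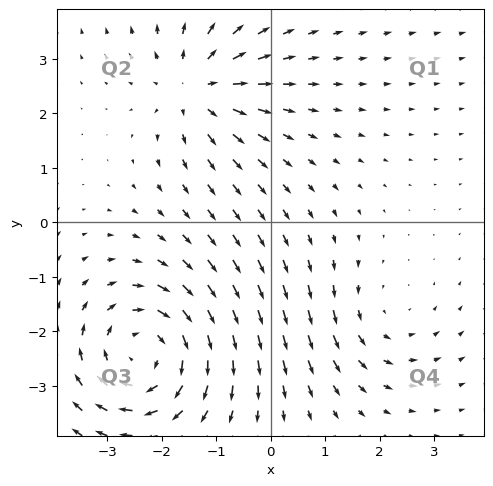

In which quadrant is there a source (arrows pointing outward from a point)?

Q2

The source sits at approximately (-1.4, 2.5), which lies in quadrant Q2. The divergence there is about +4, positive as expected for a source.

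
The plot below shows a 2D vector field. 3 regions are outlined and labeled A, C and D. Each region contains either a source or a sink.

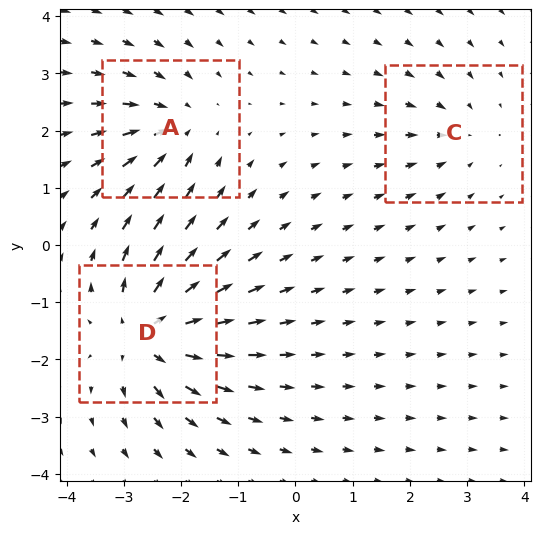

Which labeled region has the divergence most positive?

D

Divergence at each region's feature centre — A: about -4, C: about -2, D: about +5. Region D is most positive.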